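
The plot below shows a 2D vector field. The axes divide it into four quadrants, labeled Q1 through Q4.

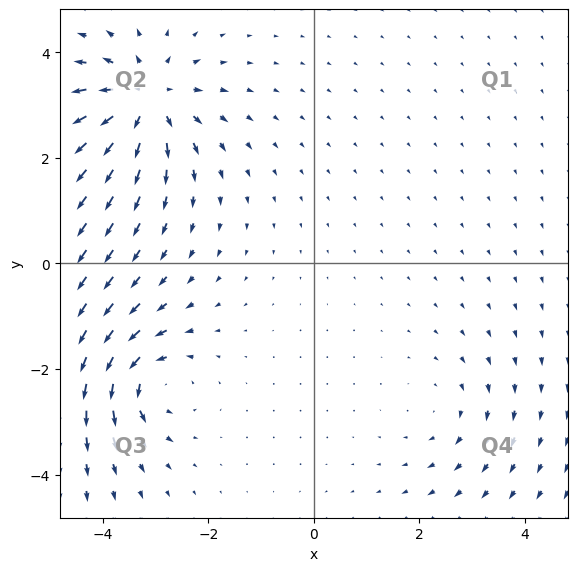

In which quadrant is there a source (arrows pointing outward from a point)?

The source sits at approximately (-3.2, 3.1), which lies in quadrant Q2. The divergence there is about +6, positive as expected for a source.

Q2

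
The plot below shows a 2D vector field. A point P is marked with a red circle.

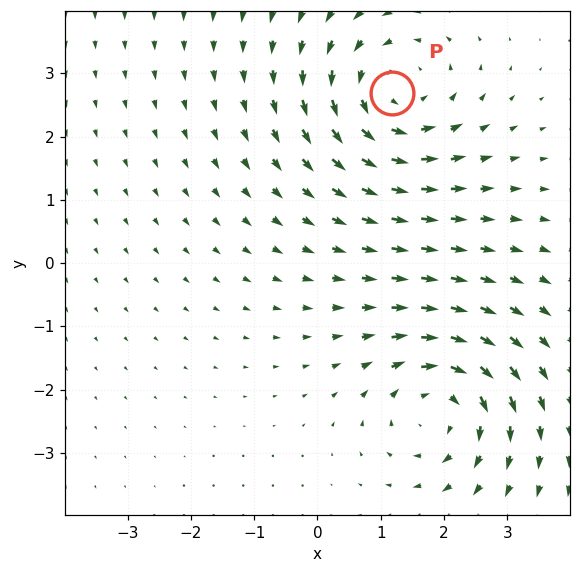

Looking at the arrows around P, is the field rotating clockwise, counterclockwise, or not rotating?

counterclockwise

Near P at (1.2, 2.7) the arrows circulate counterclockwise. The curl (z-component) there is about +3; positive curl means counterclockwise rotation.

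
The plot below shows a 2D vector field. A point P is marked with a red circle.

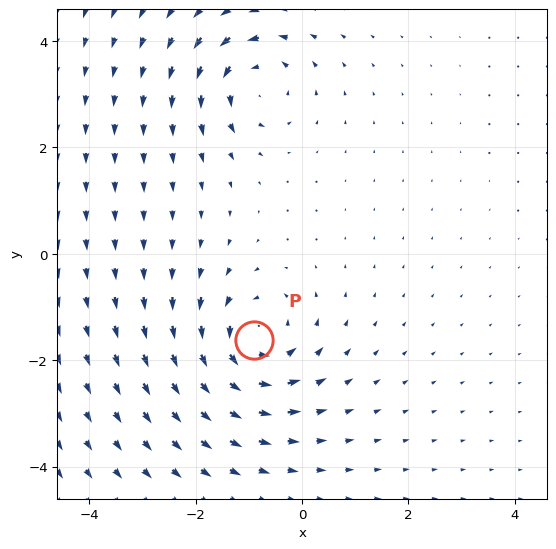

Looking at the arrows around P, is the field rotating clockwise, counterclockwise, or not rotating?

counterclockwise

Near P at (-0.9, -1.6) the arrows circulate counterclockwise. The curl (z-component) there is about +6; positive curl means counterclockwise rotation.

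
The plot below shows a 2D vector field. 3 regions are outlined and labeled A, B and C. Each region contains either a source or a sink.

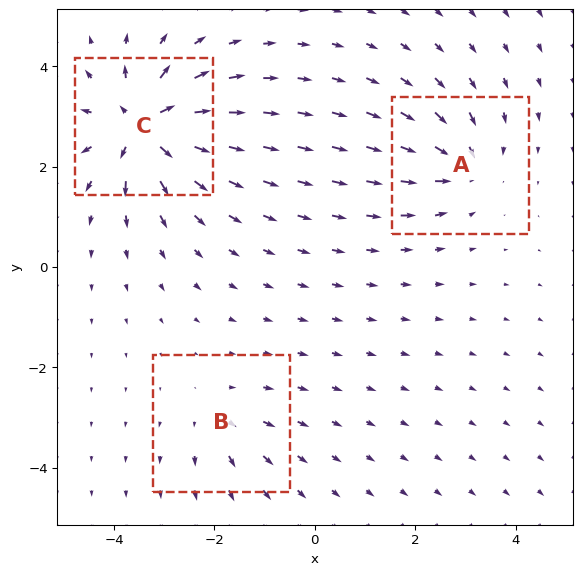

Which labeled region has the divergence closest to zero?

B

Divergence at each region's feature centre — A: about -4, B: about +3, C: about +7. Region B is closest to zero.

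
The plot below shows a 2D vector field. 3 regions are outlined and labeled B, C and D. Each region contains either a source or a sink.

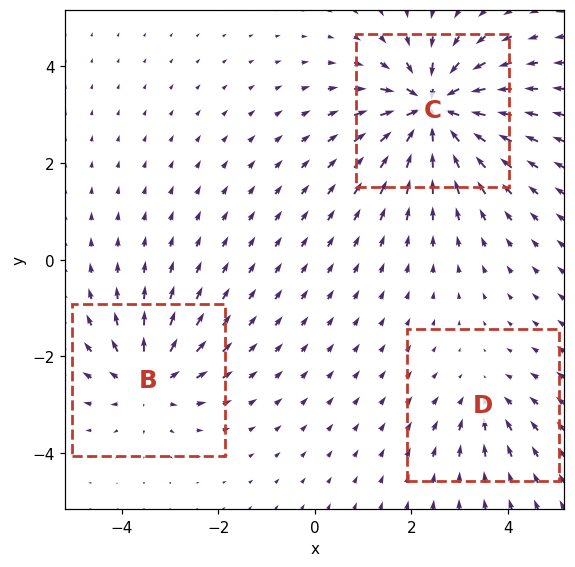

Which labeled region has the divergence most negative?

C

Divergence at each region's feature centre — B: about +4, C: about -6, D: about -2. Region C is most negative.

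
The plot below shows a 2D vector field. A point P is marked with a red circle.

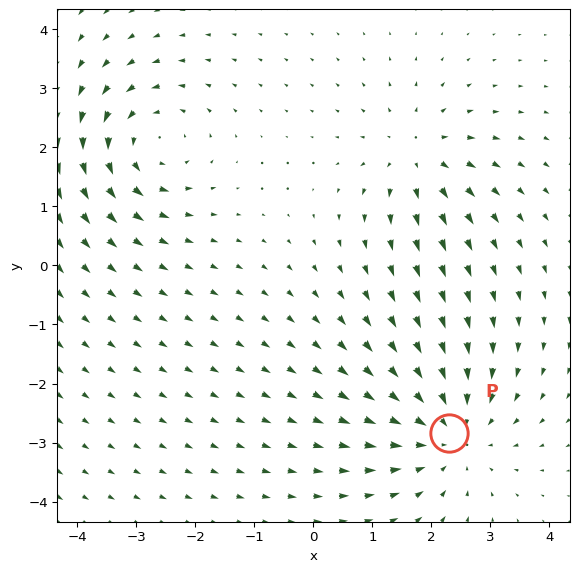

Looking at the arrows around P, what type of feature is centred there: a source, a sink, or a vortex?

sink

At P (2.3, -2.8) the arrows converge inward. Divergence about -3, curl ≈0 — negative divergence with near-zero curl is a sink.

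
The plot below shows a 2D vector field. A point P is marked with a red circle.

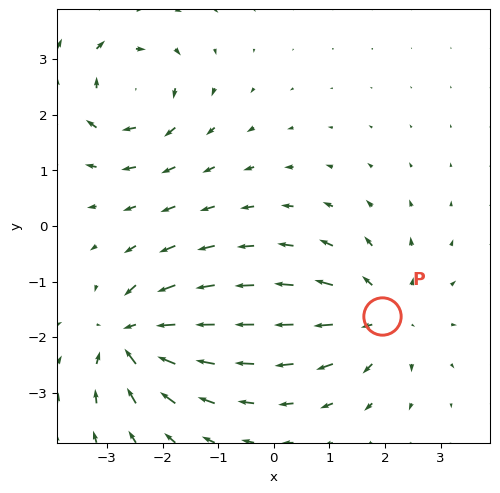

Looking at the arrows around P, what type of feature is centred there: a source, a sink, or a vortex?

source

At P (2.0, -1.6) the arrows spread outward. Divergence about +5, curl ≈0 — positive divergence with near-zero curl is a source.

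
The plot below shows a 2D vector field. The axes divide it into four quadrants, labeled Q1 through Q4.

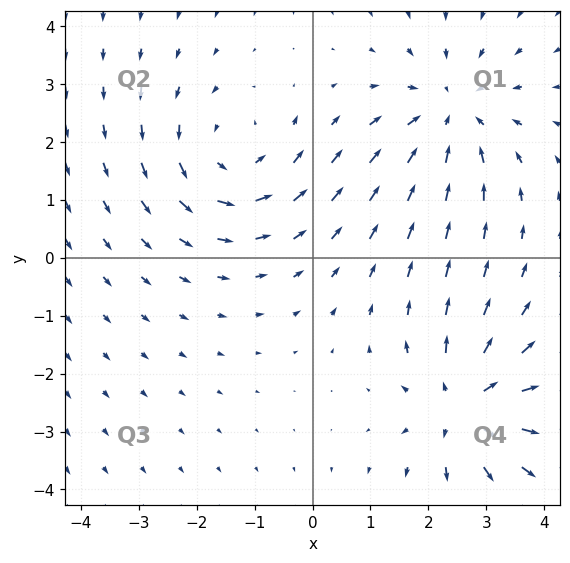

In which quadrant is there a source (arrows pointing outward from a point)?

Q4

The source sits at approximately (2.6, -2.6), which lies in quadrant Q4. The divergence there is about +5, positive as expected for a source.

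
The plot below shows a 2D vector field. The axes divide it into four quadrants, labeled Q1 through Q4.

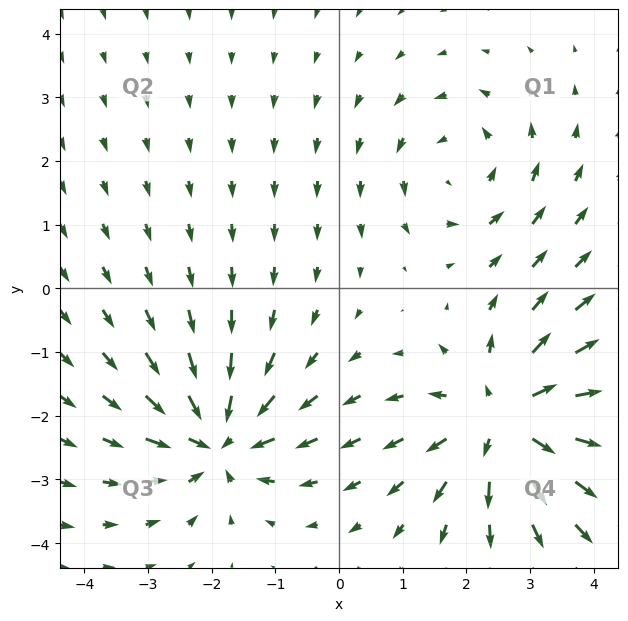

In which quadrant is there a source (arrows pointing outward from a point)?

The source sits at approximately (2.6, -2.1), which lies in quadrant Q4. The divergence there is about +4, positive as expected for a source.

Q4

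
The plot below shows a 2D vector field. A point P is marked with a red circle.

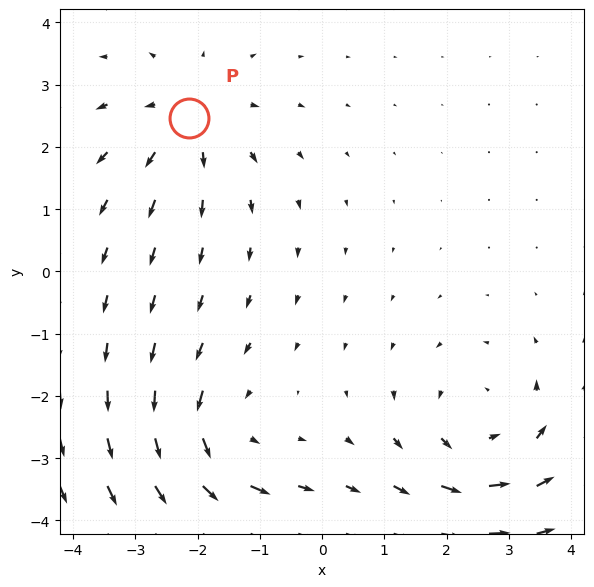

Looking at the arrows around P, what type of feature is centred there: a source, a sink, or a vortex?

source

At P (-2.1, 2.5) the arrows spread outward. Divergence about +4, curl ≈0 — positive divergence with near-zero curl is a source.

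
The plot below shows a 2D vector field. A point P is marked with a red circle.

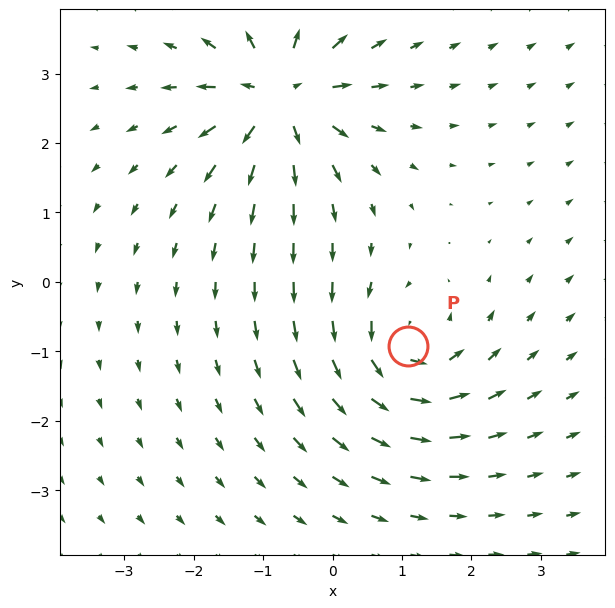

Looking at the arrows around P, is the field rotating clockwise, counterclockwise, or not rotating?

counterclockwise

Near P at (1.1, -0.9) the arrows circulate counterclockwise. The curl (z-component) there is about +5; positive curl means counterclockwise rotation.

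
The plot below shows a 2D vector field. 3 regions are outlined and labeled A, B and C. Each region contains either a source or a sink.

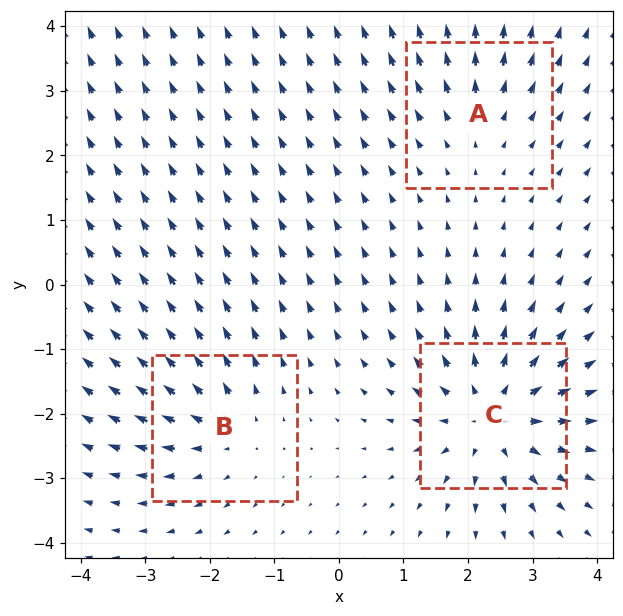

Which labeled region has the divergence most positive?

C

Divergence at each region's feature centre — A: about +2, B: about +3, C: about +5. Region C is most positive.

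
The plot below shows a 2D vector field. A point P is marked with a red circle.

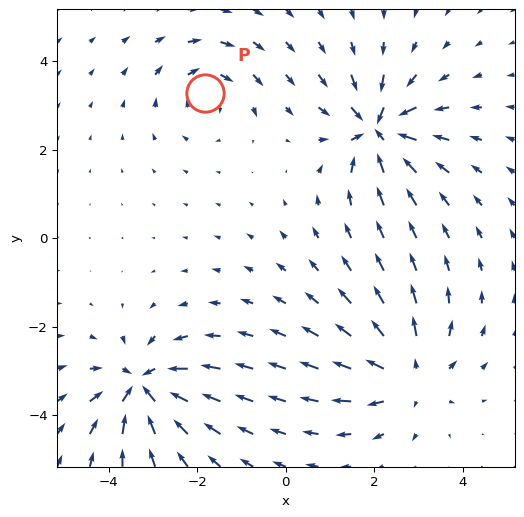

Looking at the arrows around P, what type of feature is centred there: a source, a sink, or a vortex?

At P (-1.8, 3.3) the arrows circulate clockwise. Divergence ≈0, curl about -4 — near-zero divergence with nonzero curl is a vortex.

vortex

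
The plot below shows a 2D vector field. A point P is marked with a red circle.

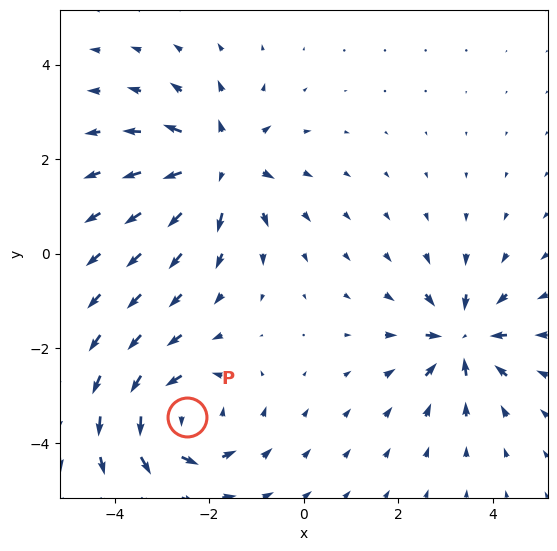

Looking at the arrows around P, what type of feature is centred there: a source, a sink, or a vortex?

vortex

At P (-2.5, -3.5) the arrows circulate counterclockwise. Divergence ≈0, curl about +4 — near-zero divergence with nonzero curl is a vortex.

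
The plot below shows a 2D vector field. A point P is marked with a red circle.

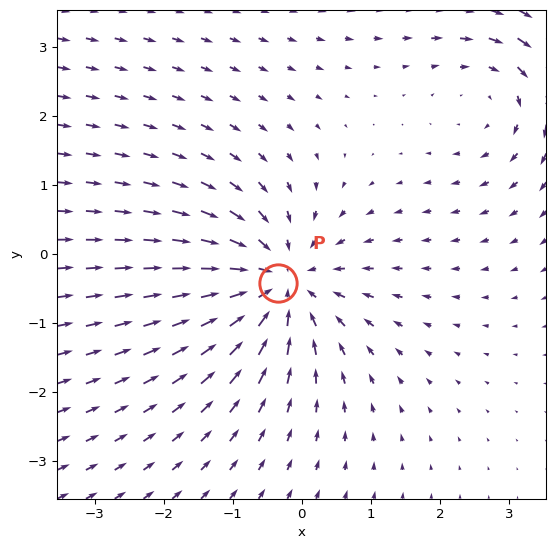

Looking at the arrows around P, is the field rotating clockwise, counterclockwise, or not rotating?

not rotating

Near P at (-0.3, -0.4) the arrows show no circulation. The curl there is ≈0.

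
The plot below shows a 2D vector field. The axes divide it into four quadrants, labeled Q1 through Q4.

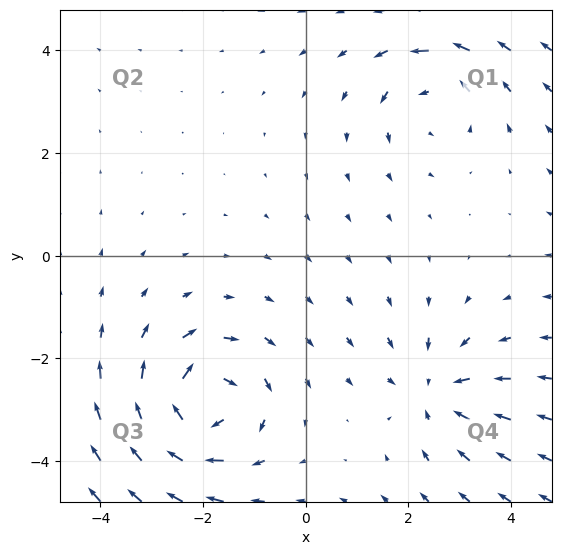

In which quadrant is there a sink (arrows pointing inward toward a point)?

The sink sits at approximately (2.6, -2.6), which lies in quadrant Q4. The divergence there is about -3, negative as expected for a sink.

Q4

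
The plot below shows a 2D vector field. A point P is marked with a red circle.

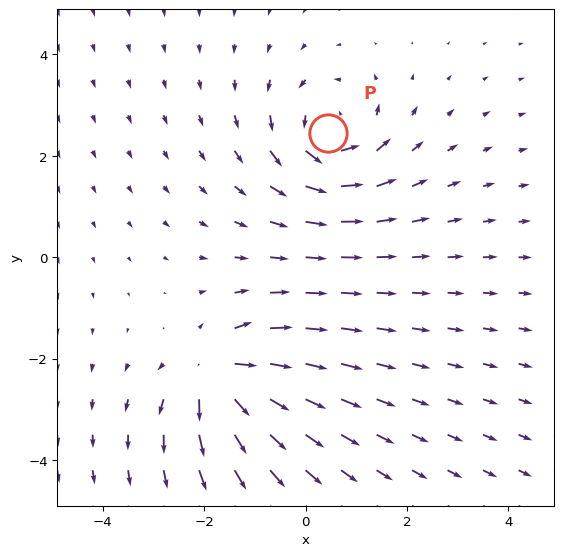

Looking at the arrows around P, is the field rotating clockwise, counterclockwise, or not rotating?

Near P at (0.4, 2.4) the arrows circulate counterclockwise. The curl (z-component) there is about +5; positive curl means counterclockwise rotation.

counterclockwise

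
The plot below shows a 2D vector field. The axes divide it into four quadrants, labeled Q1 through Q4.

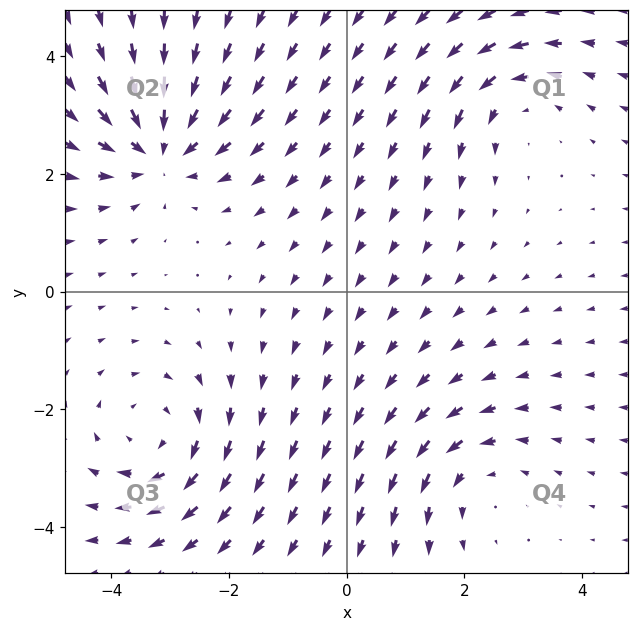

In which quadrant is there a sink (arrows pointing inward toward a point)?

The sink sits at approximately (-3.2, 2.4), which lies in quadrant Q2. The divergence there is about -4, negative as expected for a sink.

Q2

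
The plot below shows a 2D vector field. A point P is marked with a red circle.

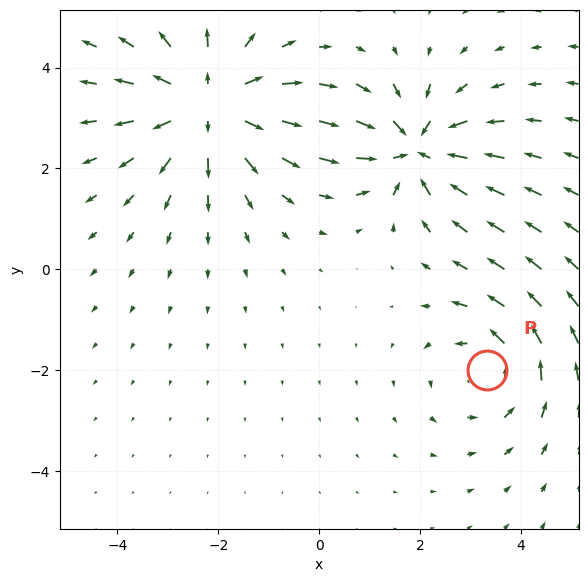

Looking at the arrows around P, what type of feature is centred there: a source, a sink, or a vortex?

vortex

At P (3.3, -2.0) the arrows circulate counterclockwise. Divergence ≈0, curl about +3 — near-zero divergence with nonzero curl is a vortex.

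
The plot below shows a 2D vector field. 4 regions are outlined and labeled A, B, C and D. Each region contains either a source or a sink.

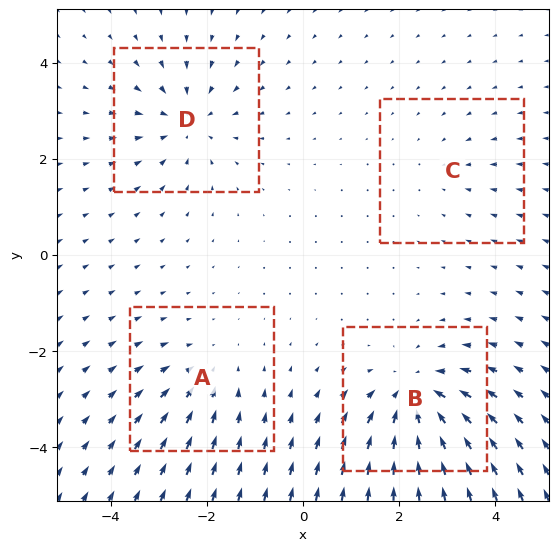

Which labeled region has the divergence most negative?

B

Divergence at each region's feature centre — A: about -3, B: about -6, C: about -2, D: about -5. Region B is most negative.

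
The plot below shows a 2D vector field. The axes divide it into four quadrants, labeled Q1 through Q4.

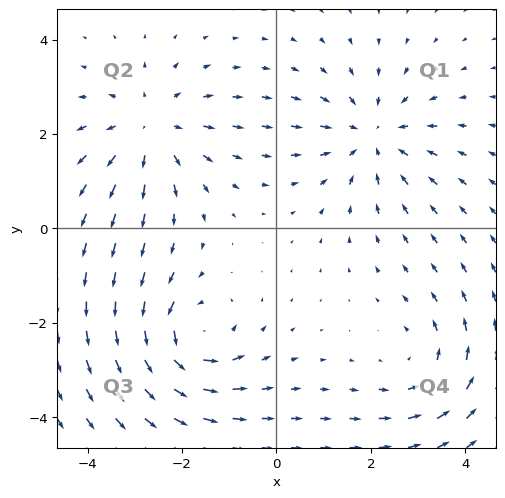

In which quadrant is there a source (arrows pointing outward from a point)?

Q2

The source sits at approximately (-2.7, 2.1), which lies in quadrant Q2. The divergence there is about +4, positive as expected for a source.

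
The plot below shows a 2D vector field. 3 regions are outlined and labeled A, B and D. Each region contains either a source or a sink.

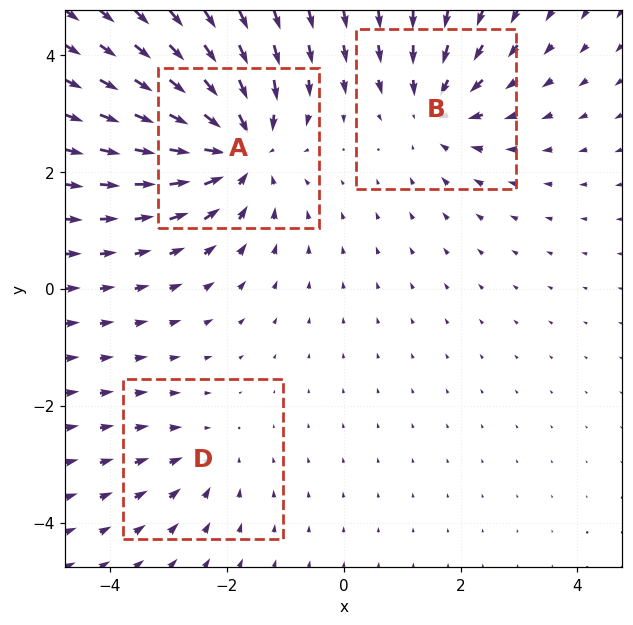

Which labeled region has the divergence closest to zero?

D

Divergence at each region's feature centre — A: about -5, B: about -3, D: about -2. Region D is closest to zero.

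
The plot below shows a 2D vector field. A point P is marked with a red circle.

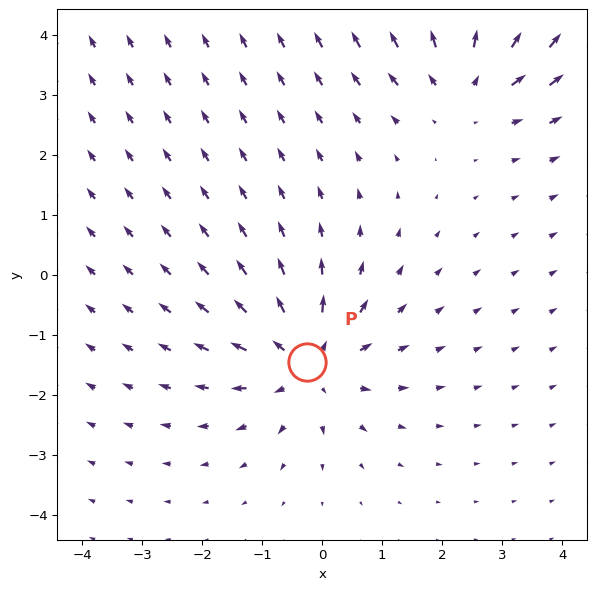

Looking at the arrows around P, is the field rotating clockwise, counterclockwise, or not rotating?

not rotating

Near P at (-0.3, -1.5) the arrows show no circulation. The curl there is ≈0.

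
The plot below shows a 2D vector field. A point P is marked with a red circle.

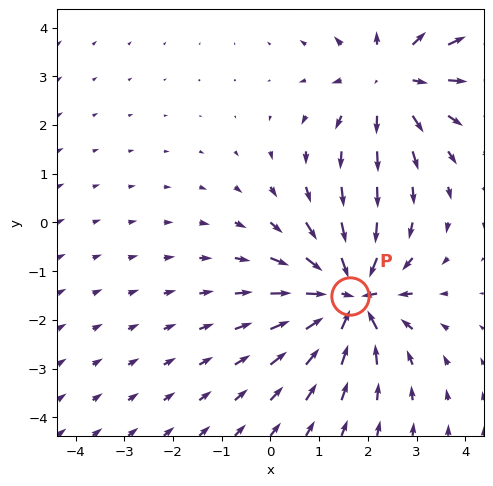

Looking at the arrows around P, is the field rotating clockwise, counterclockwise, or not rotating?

not rotating

Near P at (1.6, -1.5) the arrows show no circulation. The curl there is ≈0.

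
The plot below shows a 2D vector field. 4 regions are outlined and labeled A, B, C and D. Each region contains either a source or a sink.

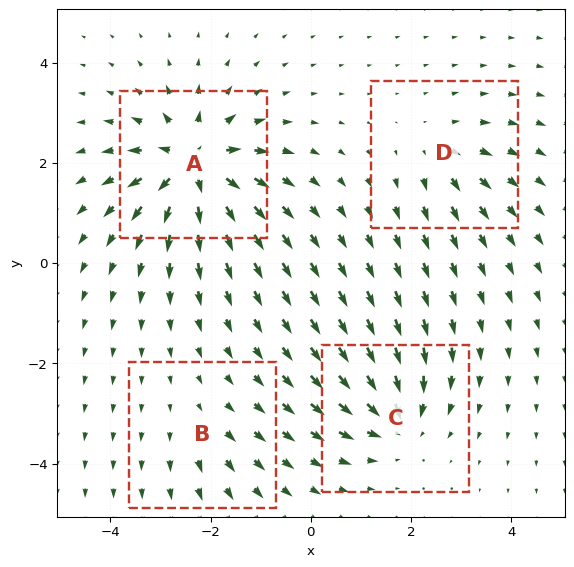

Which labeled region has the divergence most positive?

Divergence at each region's feature centre — A: about +9, B: about +2, C: about -6, D: about +4. Region A is most positive.

A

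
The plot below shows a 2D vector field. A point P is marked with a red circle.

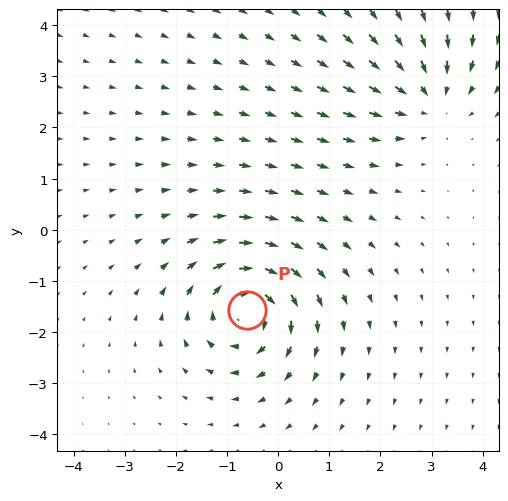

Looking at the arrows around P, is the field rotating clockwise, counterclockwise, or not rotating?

Near P at (-0.6, -1.6) the arrows circulate clockwise. The curl (z-component) there is about -6; negative curl means clockwise rotation.

clockwise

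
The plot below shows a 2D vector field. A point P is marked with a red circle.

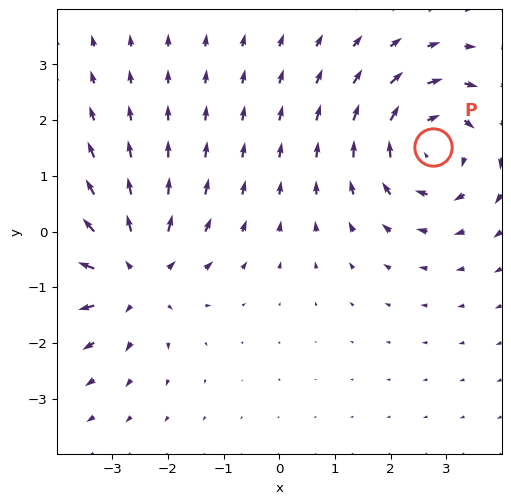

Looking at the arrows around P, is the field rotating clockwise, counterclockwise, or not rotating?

Near P at (2.8, 1.5) the arrows circulate clockwise. The curl (z-component) there is about -5; negative curl means clockwise rotation.

clockwise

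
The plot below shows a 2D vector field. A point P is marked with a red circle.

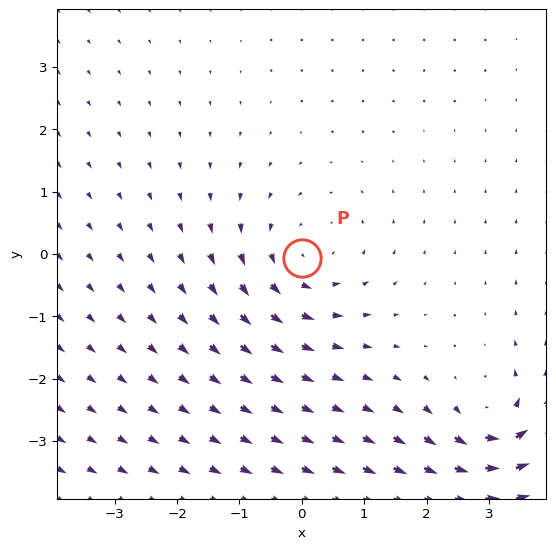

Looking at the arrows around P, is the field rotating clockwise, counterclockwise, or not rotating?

Near P at (0.0, -0.1) the arrows circulate counterclockwise. The curl (z-component) there is about +2; positive curl means counterclockwise rotation.

counterclockwise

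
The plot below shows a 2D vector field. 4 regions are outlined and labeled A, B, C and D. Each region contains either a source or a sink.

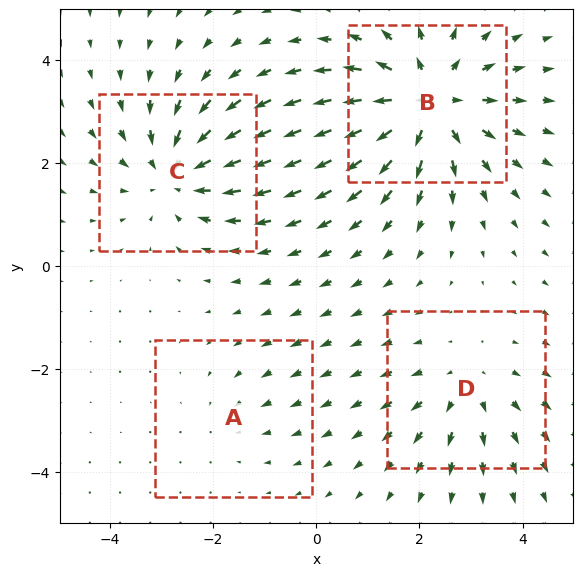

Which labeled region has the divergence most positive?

B

Divergence at each region's feature centre — A: about -2, B: about +6, C: about -4, D: about +3. Region B is most positive.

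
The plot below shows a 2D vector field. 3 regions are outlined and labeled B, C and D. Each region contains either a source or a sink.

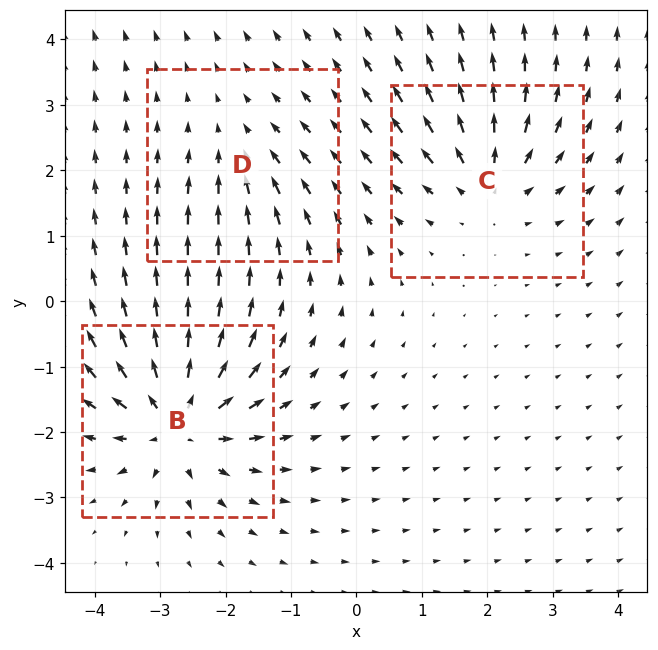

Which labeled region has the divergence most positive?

Divergence at each region's feature centre — B: about +6, C: about +4, D: about -2. Region B is most positive.

B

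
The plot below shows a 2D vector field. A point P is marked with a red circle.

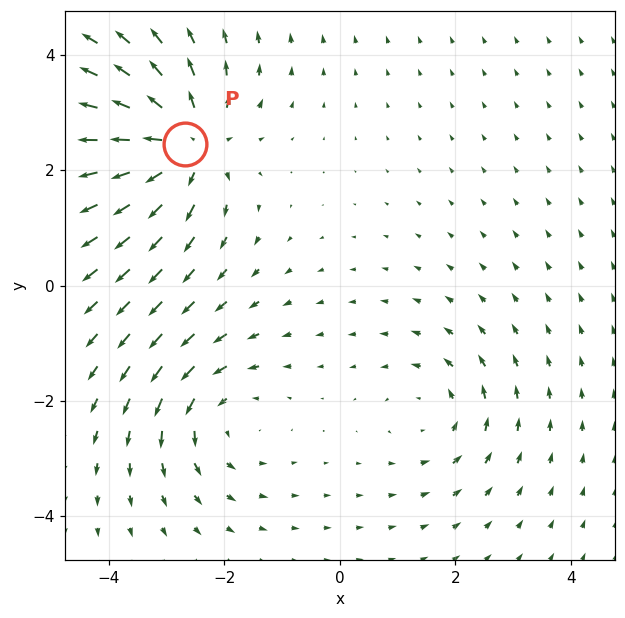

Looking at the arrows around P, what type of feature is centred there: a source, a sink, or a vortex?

At P (-2.7, 2.5) the arrows spread outward. Divergence about +5, curl ≈0 — positive divergence with near-zero curl is a source.

source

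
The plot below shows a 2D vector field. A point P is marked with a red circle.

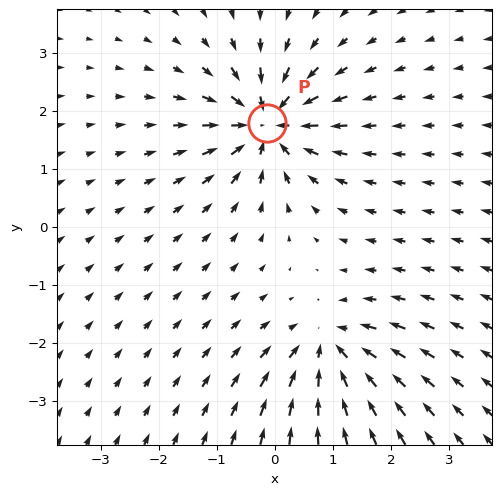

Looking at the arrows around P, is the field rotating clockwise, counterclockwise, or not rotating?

Near P at (-0.1, 1.8) the arrows show no circulation. The curl there is ≈0.

not rotating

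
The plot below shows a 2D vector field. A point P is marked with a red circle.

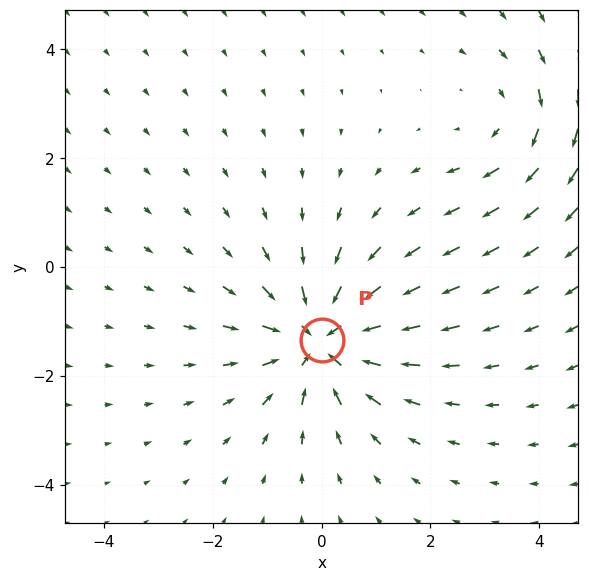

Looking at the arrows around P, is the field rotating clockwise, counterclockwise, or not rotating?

Near P at (-0.0, -1.3) the arrows show no circulation. The curl there is ≈0.

not rotating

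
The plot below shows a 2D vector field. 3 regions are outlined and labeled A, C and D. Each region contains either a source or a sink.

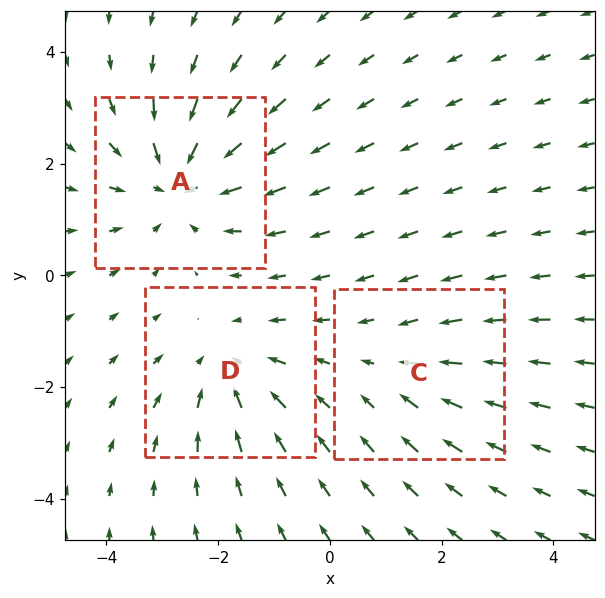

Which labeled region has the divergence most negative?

Divergence at each region's feature centre — A: about -4, C: about -2, D: about -3. Region A is most negative.

A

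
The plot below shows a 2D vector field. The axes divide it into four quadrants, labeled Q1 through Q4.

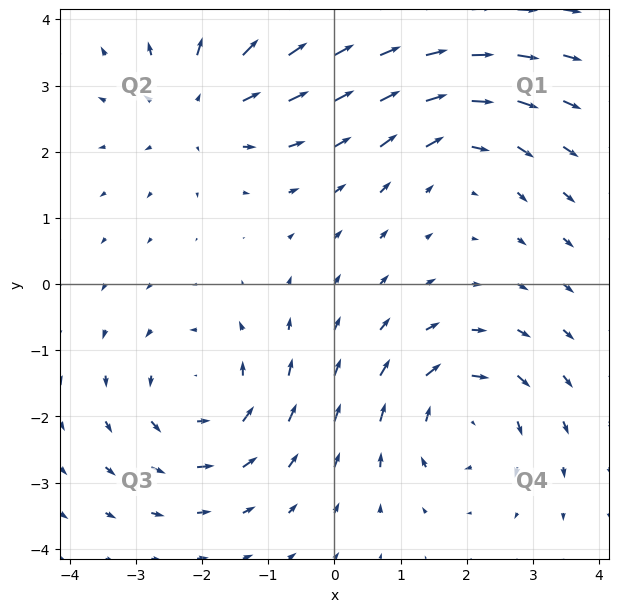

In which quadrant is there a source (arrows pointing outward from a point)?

Q2

The source sits at approximately (-2.0, 2.7), which lies in quadrant Q2. The divergence there is about +4, positive as expected for a source.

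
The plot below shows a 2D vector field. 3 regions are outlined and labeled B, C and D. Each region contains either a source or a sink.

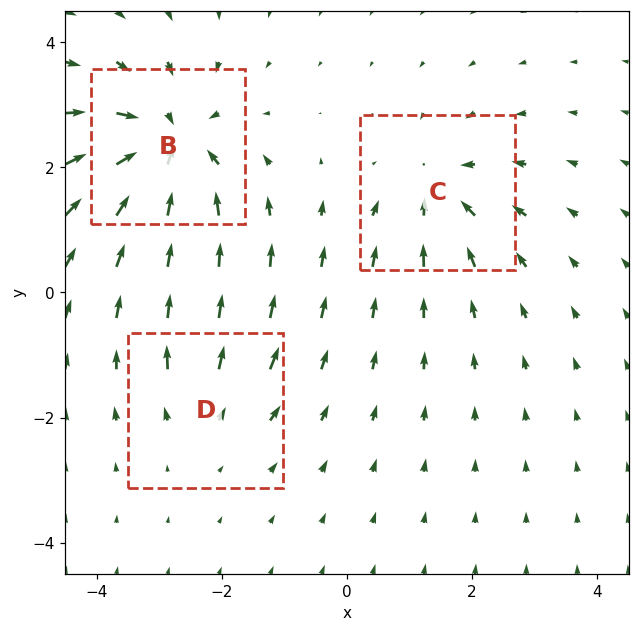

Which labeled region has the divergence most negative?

B

Divergence at each region's feature centre — B: about -5, C: about -3, D: about +2. Region B is most negative.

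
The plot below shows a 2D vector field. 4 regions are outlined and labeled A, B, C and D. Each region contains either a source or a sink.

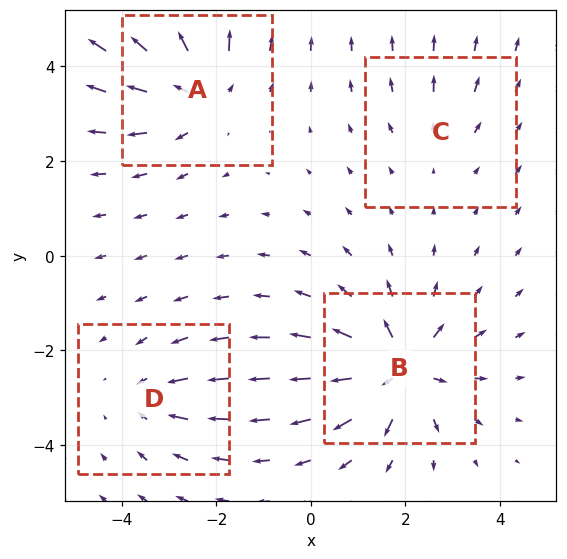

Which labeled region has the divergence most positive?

Divergence at each region's feature centre — A: about +5, B: about +7, C: about +2, D: about -3. Region B is most positive.

B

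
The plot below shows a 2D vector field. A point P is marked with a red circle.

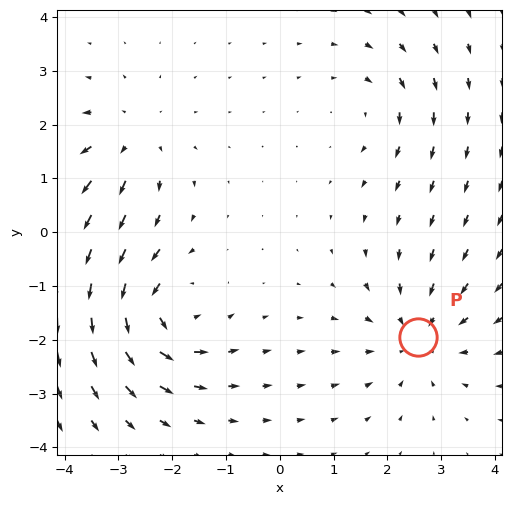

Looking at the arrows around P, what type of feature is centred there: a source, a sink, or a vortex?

At P (2.6, -2.0) the arrows converge inward. Divergence about -4, curl ≈0 — negative divergence with near-zero curl is a sink.

sink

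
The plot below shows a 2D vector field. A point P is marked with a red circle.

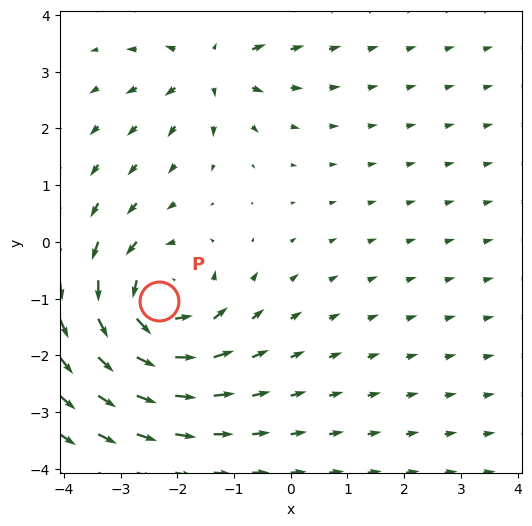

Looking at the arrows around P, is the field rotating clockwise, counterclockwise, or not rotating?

counterclockwise

Near P at (-2.3, -1.1) the arrows circulate counterclockwise. The curl (z-component) there is about +5; positive curl means counterclockwise rotation.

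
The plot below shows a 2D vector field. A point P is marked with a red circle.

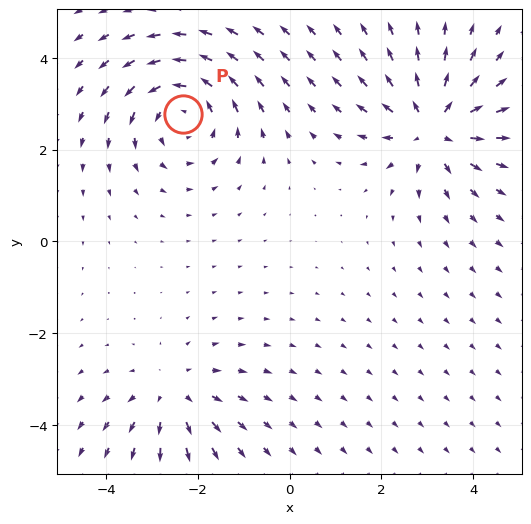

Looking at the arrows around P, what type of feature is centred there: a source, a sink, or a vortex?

At P (-2.3, 2.8) the arrows circulate counterclockwise. Divergence ≈0, curl about +4 — near-zero divergence with nonzero curl is a vortex.

vortex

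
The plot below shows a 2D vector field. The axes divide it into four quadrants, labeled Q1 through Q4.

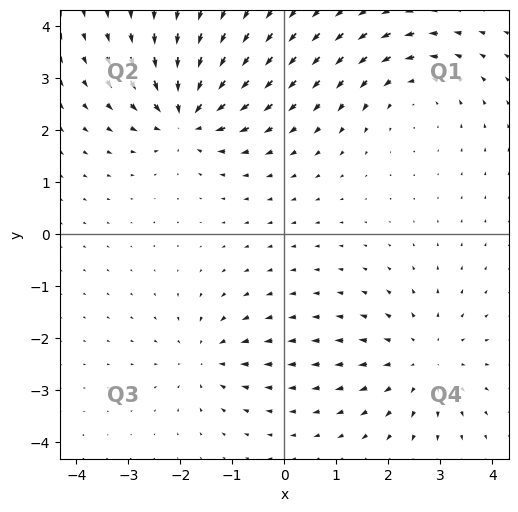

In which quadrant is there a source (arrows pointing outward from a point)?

Q4

The source sits at approximately (2.7, -2.4), which lies in quadrant Q4. The divergence there is about +3, positive as expected for a source.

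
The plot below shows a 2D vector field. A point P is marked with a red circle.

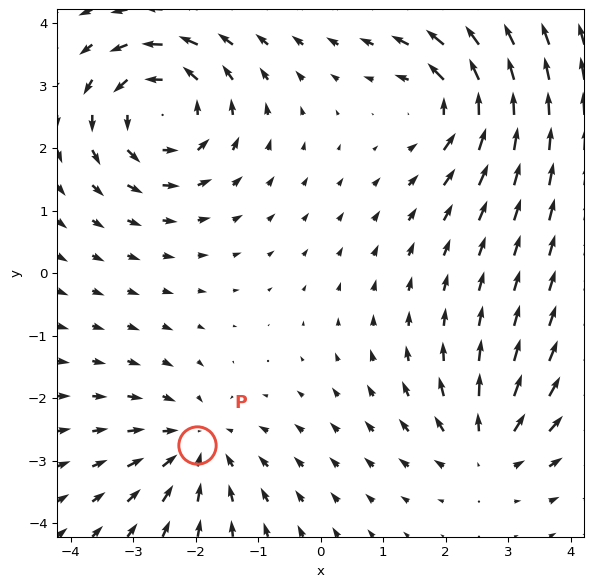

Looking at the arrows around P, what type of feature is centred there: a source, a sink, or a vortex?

sink

At P (-2.0, -2.8) the arrows converge inward. Divergence about -4, curl ≈0 — negative divergence with near-zero curl is a sink.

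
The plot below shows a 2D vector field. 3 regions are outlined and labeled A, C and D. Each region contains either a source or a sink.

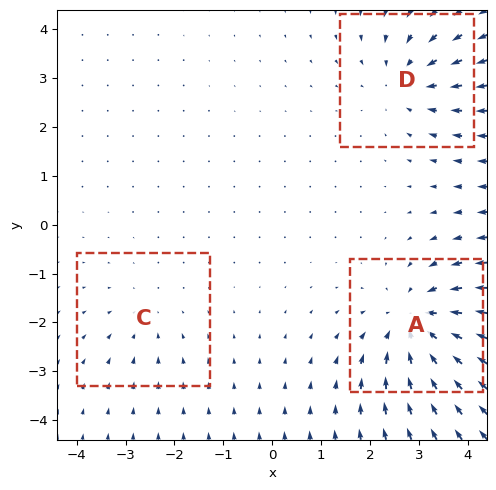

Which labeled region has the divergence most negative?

Divergence at each region's feature centre — A: about -5, C: about -2, D: about -3. Region A is most negative.

A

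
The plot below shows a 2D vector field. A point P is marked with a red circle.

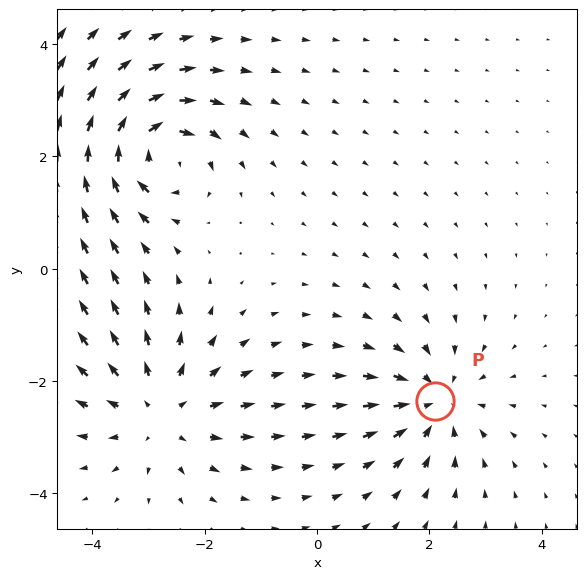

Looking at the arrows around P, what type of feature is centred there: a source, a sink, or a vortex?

sink

At P (2.1, -2.4) the arrows converge inward. Divergence about -5, curl ≈0 — negative divergence with near-zero curl is a sink.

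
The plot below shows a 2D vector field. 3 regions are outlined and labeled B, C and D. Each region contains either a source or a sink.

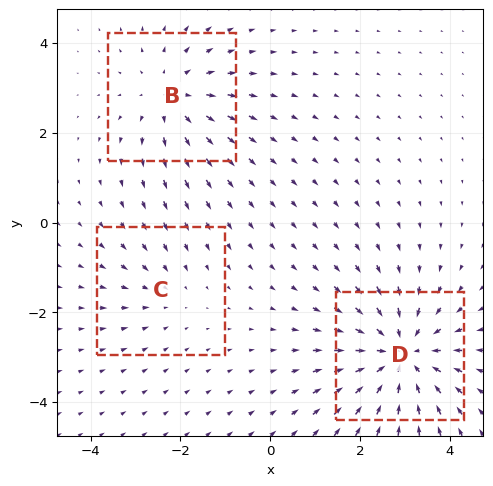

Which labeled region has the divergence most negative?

Divergence at each region's feature centre — B: about +3, C: about -2, D: about -4. Region D is most negative.

D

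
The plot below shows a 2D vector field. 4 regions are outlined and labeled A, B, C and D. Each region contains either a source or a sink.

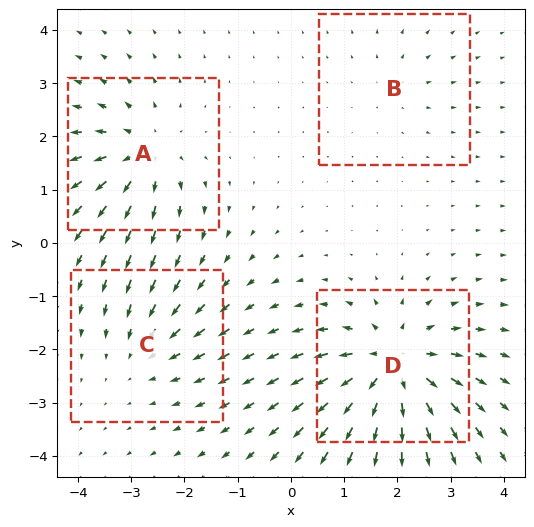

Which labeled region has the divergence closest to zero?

B

Divergence at each region's feature centre — A: about +5, B: about +2, C: about -3, D: about +8. Region B is closest to zero.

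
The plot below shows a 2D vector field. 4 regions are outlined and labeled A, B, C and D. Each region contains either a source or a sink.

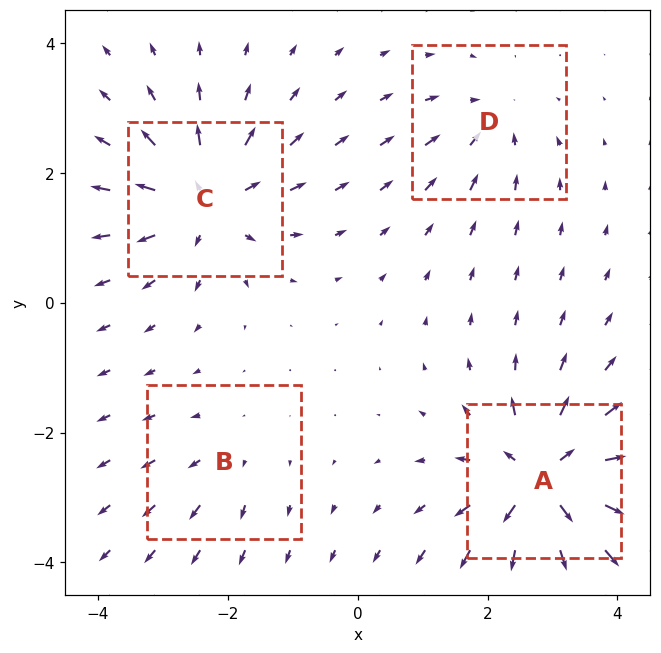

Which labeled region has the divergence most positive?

A

Divergence at each region's feature centre — A: about +8, B: about +3, C: about +7, D: about -4. Region A is most positive.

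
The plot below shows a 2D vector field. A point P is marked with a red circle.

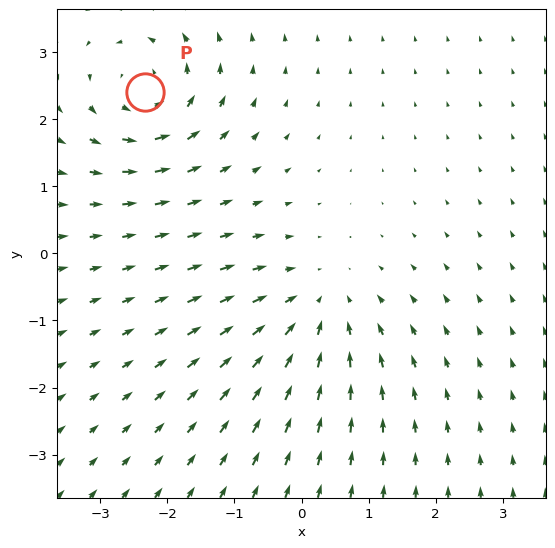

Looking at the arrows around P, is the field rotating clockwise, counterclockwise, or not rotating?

counterclockwise

Near P at (-2.3, 2.4) the arrows circulate counterclockwise. The curl (z-component) there is about +5; positive curl means counterclockwise rotation.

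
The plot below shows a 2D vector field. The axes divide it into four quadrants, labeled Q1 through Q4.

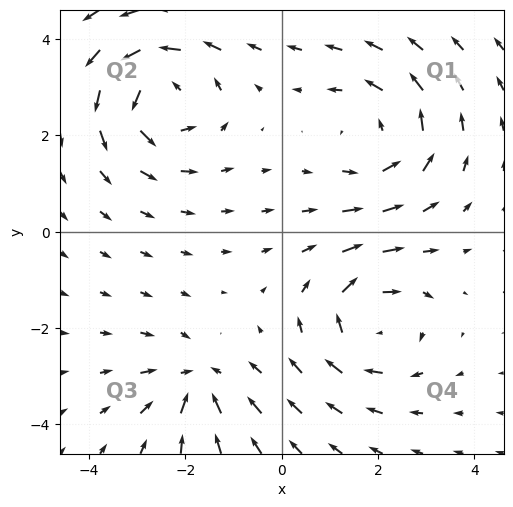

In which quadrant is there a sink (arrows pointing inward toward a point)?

Q3

The sink sits at approximately (-1.8, -3.1), which lies in quadrant Q3. The divergence there is about -4, negative as expected for a sink.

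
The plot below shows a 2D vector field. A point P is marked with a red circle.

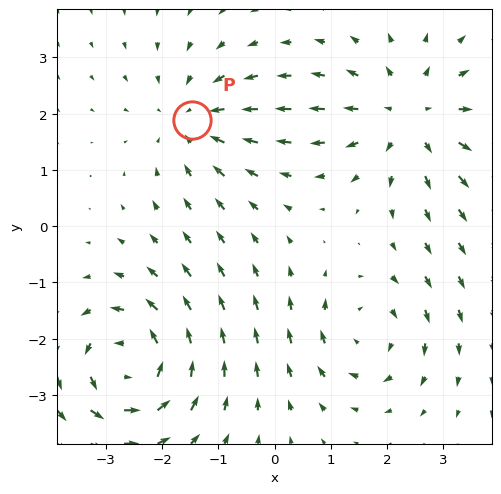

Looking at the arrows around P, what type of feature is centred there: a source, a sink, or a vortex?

At P (-1.5, 1.9) the arrows converge inward. Divergence about -3, curl ≈0 — negative divergence with near-zero curl is a sink.

sink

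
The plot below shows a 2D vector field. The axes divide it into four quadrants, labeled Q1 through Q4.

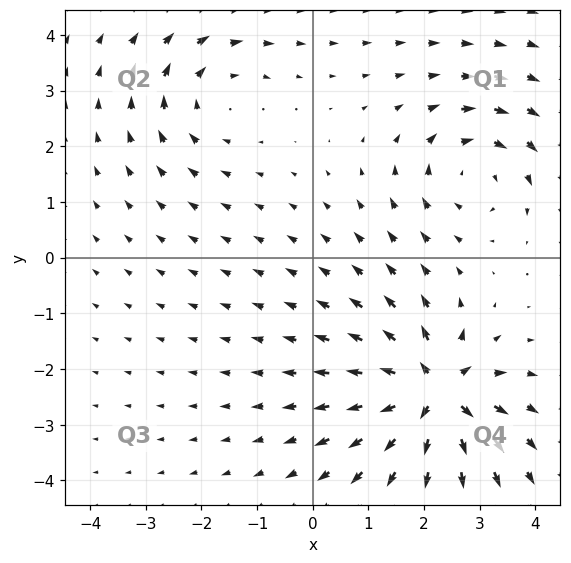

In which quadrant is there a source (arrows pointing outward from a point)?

The source sits at approximately (2.2, -2.4), which lies in quadrant Q4. The divergence there is about +7, positive as expected for a source.

Q4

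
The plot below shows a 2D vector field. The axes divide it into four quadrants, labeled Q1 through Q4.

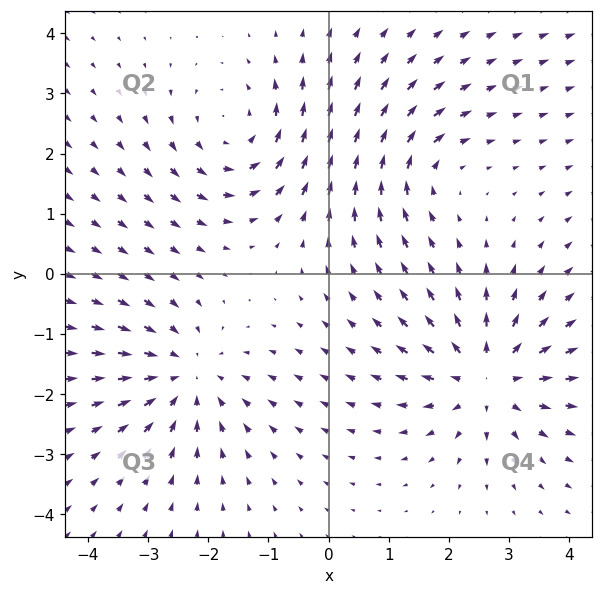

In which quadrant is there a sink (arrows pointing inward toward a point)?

Q3

The sink sits at approximately (-2.4, -1.7), which lies in quadrant Q3. The divergence there is about -4, negative as expected for a sink.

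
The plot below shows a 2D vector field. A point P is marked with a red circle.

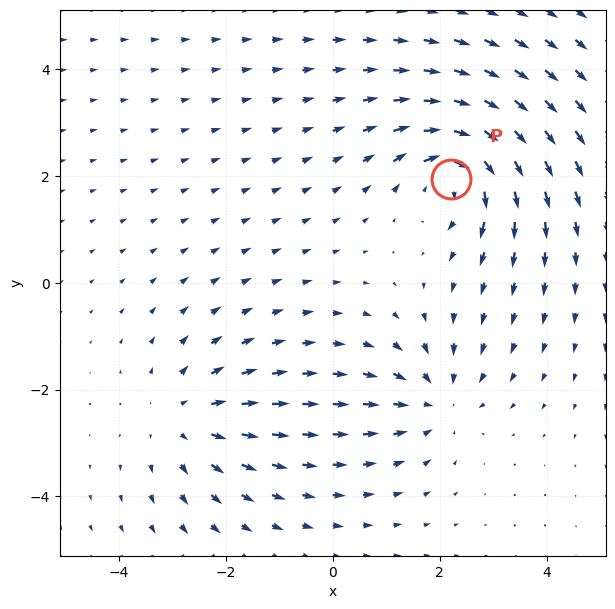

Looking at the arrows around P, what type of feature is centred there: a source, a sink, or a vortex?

vortex

At P (2.2, 1.9) the arrows circulate clockwise. Divergence ≈0, curl about -6 — near-zero divergence with nonzero curl is a vortex.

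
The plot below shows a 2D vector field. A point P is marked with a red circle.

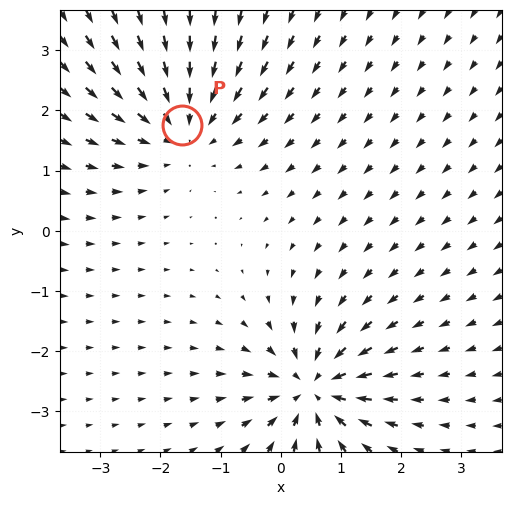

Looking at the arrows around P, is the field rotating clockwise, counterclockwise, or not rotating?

not rotating

Near P at (-1.6, 1.8) the arrows show no circulation. The curl there is ≈0.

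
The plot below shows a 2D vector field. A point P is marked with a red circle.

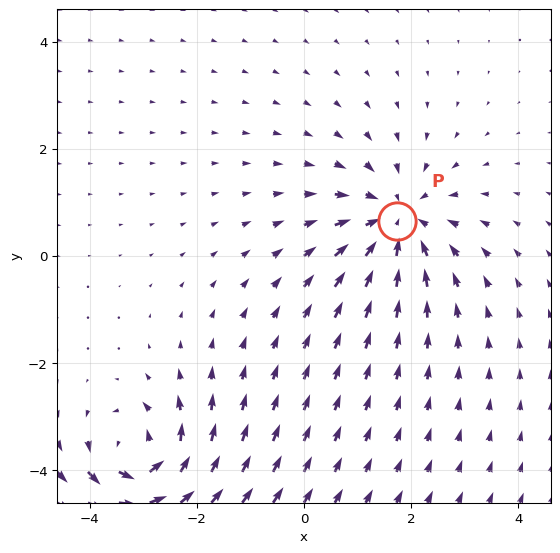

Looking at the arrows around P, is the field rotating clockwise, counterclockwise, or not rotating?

not rotating

Near P at (1.7, 0.7) the arrows show no circulation. The curl there is ≈0.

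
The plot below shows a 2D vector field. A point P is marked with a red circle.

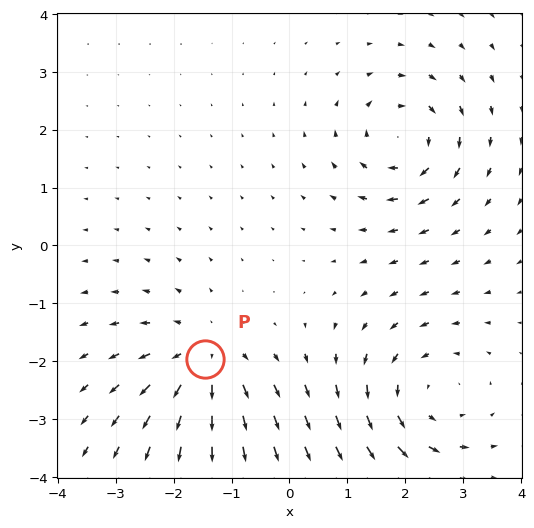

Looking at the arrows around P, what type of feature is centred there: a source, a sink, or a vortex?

source

At P (-1.5, -2.0) the arrows spread outward. Divergence about +4, curl ≈0 — positive divergence with near-zero curl is a source.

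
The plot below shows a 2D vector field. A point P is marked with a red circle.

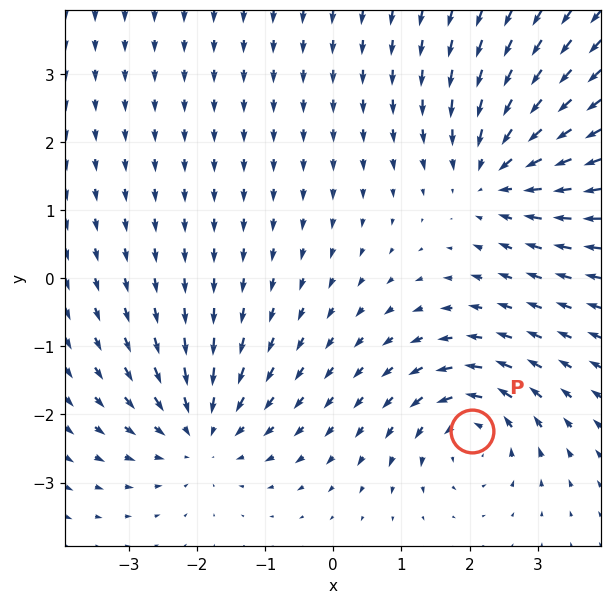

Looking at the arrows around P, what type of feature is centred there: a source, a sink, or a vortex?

At P (2.0, -2.2) the arrows circulate counterclockwise. Divergence ≈0, curl about +6 — near-zero divergence with nonzero curl is a vortex.

vortex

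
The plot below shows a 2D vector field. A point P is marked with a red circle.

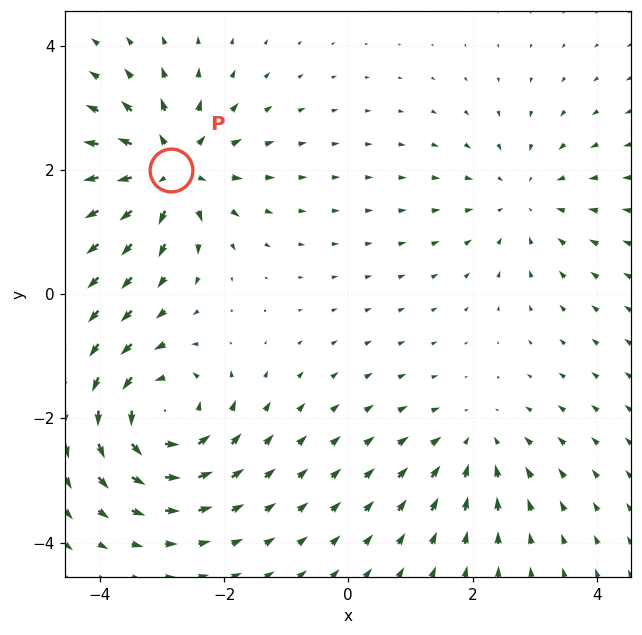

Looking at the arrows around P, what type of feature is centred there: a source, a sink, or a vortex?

At P (-2.9, 2.0) the arrows spread outward. Divergence about +6, curl ≈0 — positive divergence with near-zero curl is a source.

source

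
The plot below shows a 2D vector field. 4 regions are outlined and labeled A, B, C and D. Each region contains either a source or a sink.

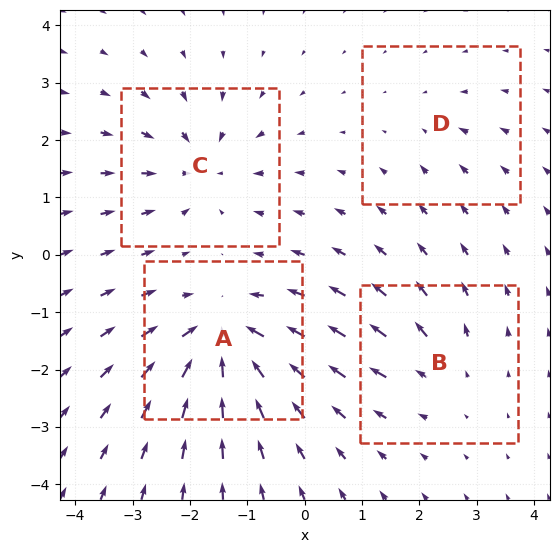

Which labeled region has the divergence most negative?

Divergence at each region's feature centre — A: about -8, B: about +3, C: about -5, D: about -2. Region A is most negative.

A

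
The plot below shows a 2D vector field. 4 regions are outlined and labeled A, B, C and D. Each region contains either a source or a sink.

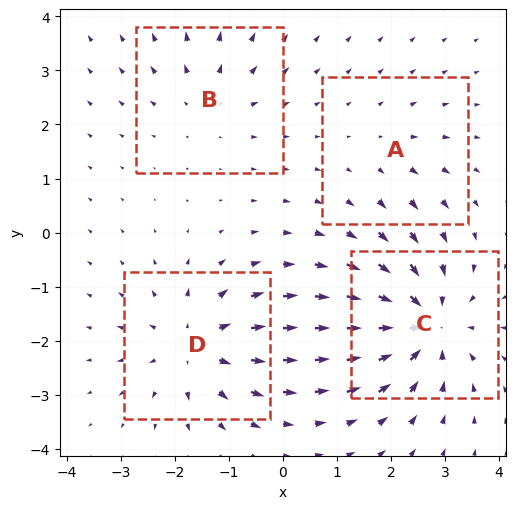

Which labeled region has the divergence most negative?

Divergence at each region's feature centre — A: about +2, B: about +3, C: about -7, D: about +5. Region C is most negative.

C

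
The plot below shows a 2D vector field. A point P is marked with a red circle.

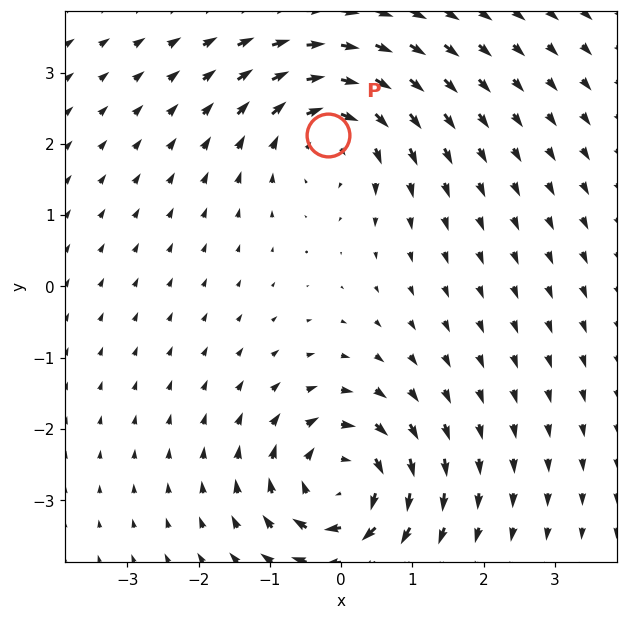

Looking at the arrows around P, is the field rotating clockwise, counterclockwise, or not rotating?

Near P at (-0.2, 2.1) the arrows circulate clockwise. The curl (z-component) there is about -4; negative curl means clockwise rotation.

clockwise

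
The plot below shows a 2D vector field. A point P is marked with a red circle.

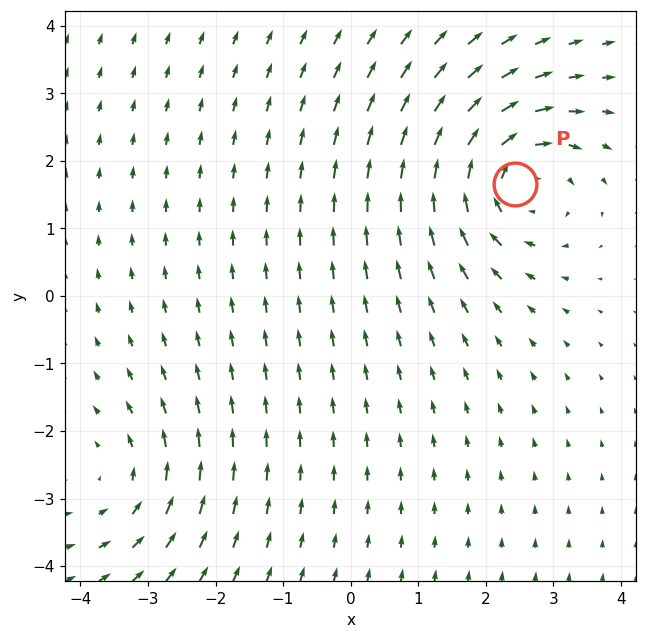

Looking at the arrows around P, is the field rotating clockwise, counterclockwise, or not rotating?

Near P at (2.4, 1.7) the arrows circulate clockwise. The curl (z-component) there is about -4; negative curl means clockwise rotation.

clockwise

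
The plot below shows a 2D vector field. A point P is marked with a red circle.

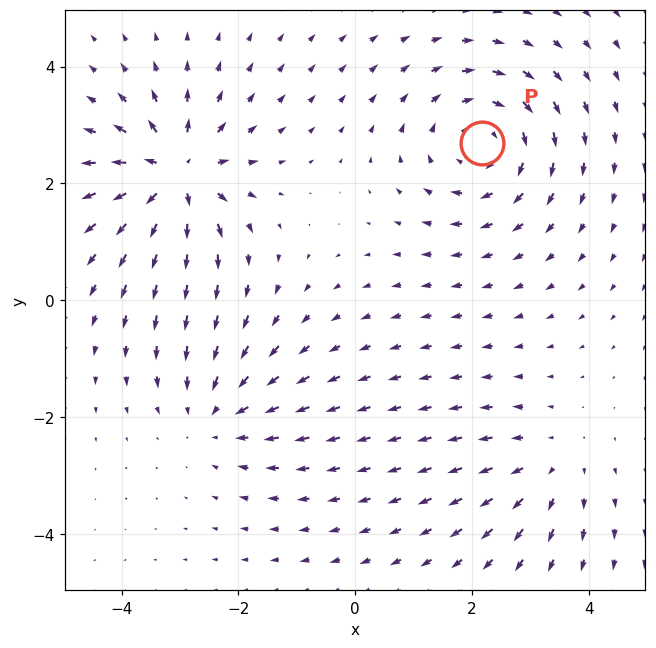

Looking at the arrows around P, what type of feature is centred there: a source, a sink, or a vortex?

At P (2.2, 2.7) the arrows circulate clockwise. Divergence ≈0, curl about -4 — near-zero divergence with nonzero curl is a vortex.

vortex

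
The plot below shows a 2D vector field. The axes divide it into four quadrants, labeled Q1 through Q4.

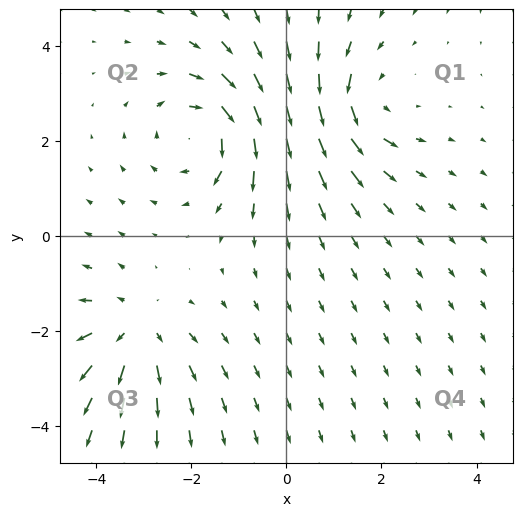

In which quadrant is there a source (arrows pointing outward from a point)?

The source sits at approximately (-3.2, -2.0), which lies in quadrant Q3. The divergence there is about +3, positive as expected for a source.

Q3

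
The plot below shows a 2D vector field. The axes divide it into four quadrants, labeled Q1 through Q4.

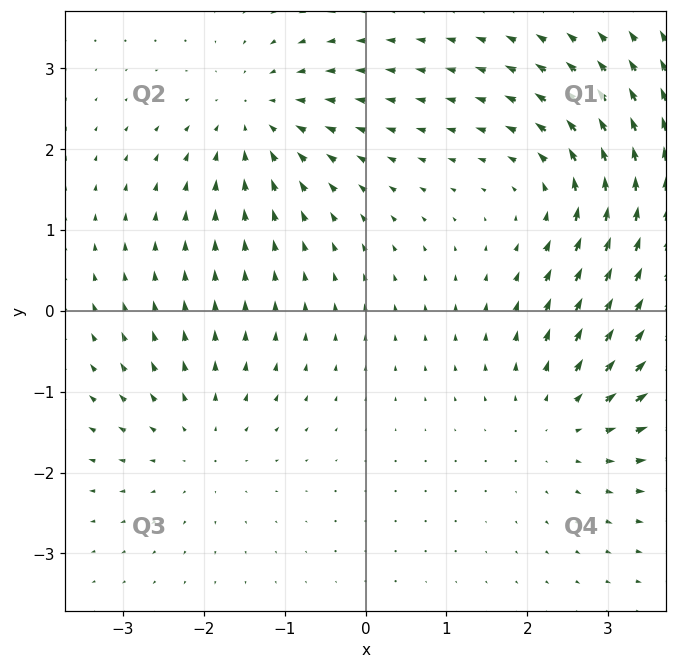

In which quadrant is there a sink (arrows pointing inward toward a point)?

Q2

The sink sits at approximately (-1.4, 2.4), which lies in quadrant Q2. The divergence there is about -3, negative as expected for a sink.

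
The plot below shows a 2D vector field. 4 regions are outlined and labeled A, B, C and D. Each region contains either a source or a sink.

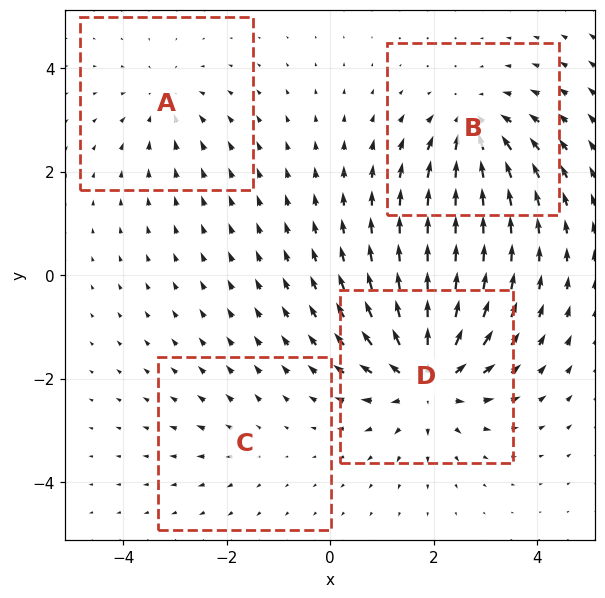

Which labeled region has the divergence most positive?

D

Divergence at each region's feature centre — A: about -3, B: about -5, C: about +2, D: about +8. Region D is most positive.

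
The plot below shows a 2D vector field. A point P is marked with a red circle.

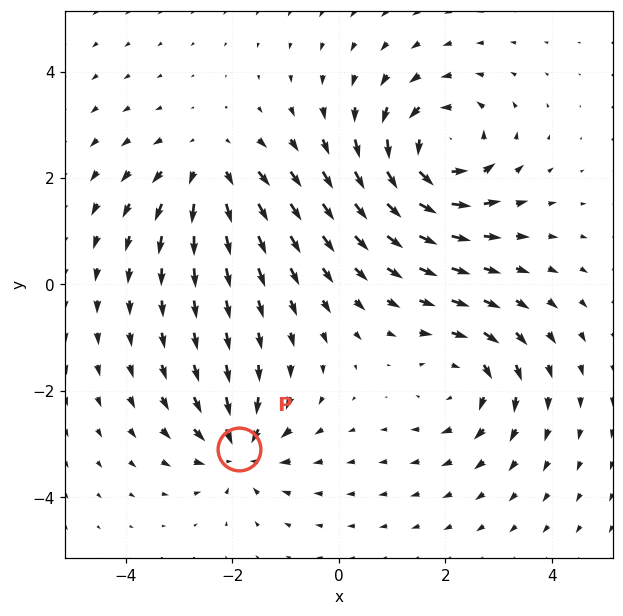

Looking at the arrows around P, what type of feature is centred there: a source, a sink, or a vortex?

At P (-1.9, -3.1) the arrows converge inward. Divergence about -5, curl ≈0 — negative divergence with near-zero curl is a sink.

sink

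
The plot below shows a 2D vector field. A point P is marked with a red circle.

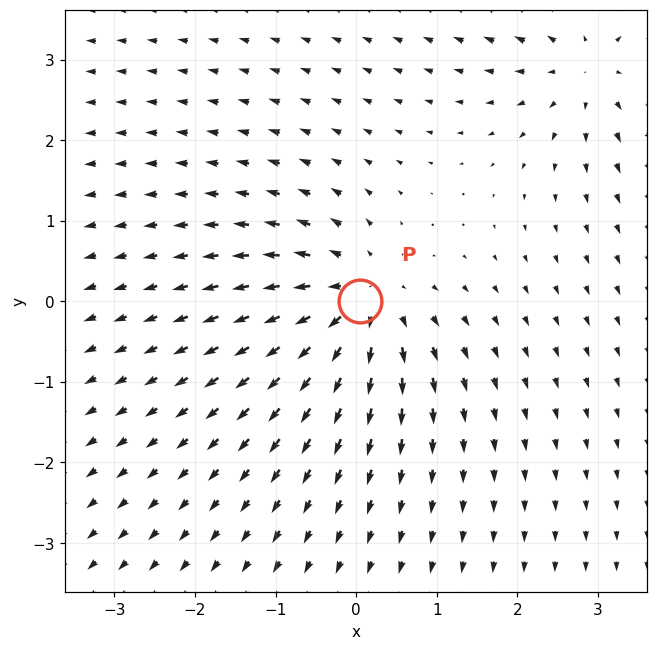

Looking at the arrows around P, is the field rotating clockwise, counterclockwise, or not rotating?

not rotating

Near P at (0.0, 0.0) the arrows show no circulation. The curl there is ≈0.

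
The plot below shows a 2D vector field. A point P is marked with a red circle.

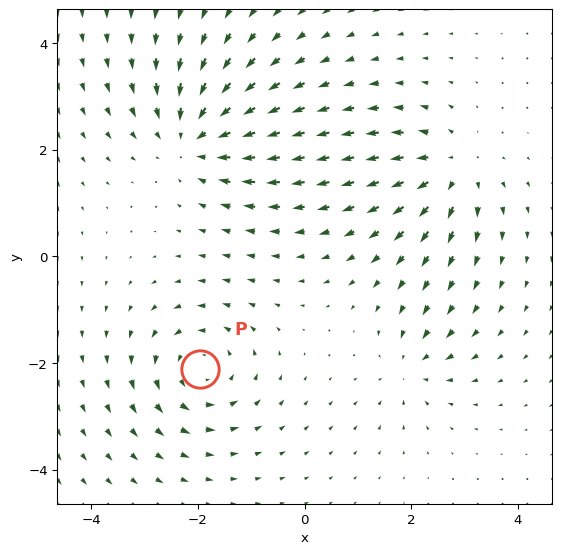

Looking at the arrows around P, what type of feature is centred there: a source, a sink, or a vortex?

At P (-2.0, -2.1) the arrows circulate counterclockwise. Divergence ≈0, curl about +5 — near-zero divergence with nonzero curl is a vortex.

vortex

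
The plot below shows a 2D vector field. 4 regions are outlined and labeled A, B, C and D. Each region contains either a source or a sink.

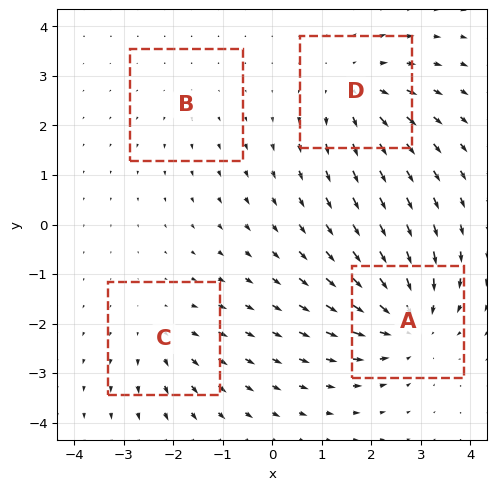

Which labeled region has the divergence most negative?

Divergence at each region's feature centre — A: about -6, B: about +2, C: about +3, D: about +5. Region A is most negative.

A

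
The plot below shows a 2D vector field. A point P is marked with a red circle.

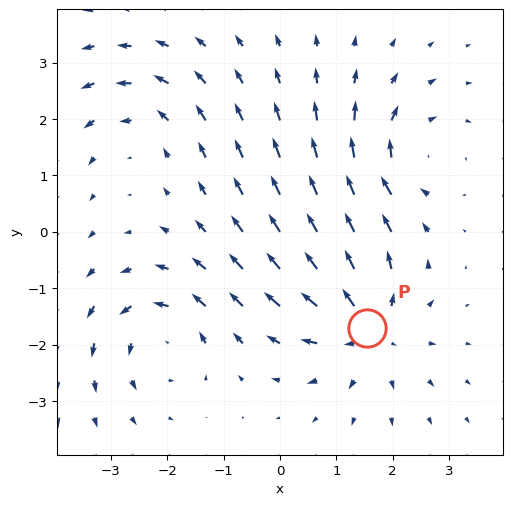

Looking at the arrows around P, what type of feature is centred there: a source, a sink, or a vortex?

At P (1.5, -1.7) the arrows spread outward. Divergence about +5, curl ≈0 — positive divergence with near-zero curl is a source.

source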